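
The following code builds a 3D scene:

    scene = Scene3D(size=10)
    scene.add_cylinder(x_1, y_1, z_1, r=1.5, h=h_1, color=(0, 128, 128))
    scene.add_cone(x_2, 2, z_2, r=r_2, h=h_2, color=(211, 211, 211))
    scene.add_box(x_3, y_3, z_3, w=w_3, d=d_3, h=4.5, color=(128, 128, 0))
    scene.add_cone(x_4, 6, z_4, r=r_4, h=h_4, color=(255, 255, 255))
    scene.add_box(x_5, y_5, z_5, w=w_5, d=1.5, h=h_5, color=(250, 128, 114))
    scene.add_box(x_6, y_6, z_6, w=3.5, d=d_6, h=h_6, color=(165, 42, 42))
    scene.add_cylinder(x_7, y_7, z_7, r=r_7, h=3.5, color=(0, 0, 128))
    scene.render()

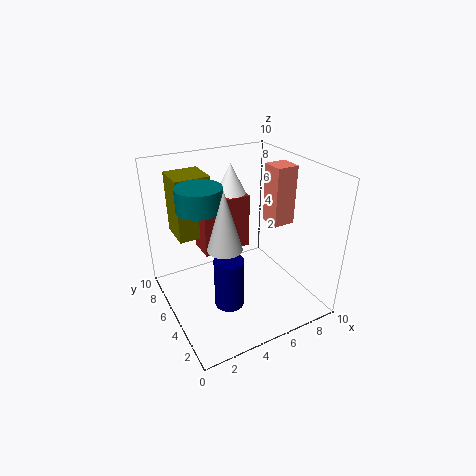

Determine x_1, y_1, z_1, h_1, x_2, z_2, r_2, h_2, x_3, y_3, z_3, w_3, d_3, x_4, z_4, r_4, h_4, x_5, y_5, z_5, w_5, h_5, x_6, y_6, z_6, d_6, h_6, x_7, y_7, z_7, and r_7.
x_1 = 2.5
y_1 = 5.5
z_1 = 7.5
h_1 = 1.5
x_2 = 2.5
z_2 = 6.5
r_2 = 1
h_2 = 3.5
x_3 = 1.5
y_3 = 7
z_3 = 4.5
w_3 = 2.5
d_3 = 2.5
x_4 = 5
z_4 = 8
r_4 = 1
h_4 = 2
x_5 = 7
y_5 = 3.5
z_5 = 6
w_5 = 1.5
h_5 = 4
x_6 = 3
y_6 = 6
z_6 = 3.5
d_6 = 2
h_6 = 4
x_7 = 3.5
y_7 = 3.5
z_7 = 1
r_7 = 1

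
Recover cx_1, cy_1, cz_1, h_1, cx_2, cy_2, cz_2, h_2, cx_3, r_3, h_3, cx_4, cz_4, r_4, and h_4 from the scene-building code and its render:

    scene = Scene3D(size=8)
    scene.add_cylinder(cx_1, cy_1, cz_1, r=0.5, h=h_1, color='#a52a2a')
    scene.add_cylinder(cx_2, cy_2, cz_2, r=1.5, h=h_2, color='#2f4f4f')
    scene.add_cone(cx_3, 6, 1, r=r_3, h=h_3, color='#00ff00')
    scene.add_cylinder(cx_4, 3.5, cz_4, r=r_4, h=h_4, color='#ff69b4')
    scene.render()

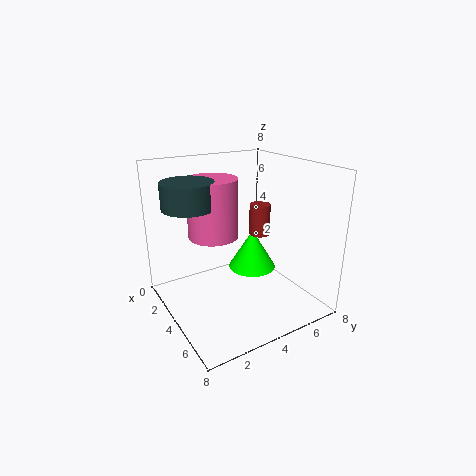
cx_1 = 6; cy_1 = 4; cz_1 = 5; h_1 = 1.5; cx_2 = 2; cy_2 = 2; cz_2 = 5.5; h_2 = 1.5; cx_3 = 2.5; r_3 = 1.5; h_3 = 2.5; cx_4 = 2; cz_4 = 3.5; r_4 = 1.5; h_4 = 3.5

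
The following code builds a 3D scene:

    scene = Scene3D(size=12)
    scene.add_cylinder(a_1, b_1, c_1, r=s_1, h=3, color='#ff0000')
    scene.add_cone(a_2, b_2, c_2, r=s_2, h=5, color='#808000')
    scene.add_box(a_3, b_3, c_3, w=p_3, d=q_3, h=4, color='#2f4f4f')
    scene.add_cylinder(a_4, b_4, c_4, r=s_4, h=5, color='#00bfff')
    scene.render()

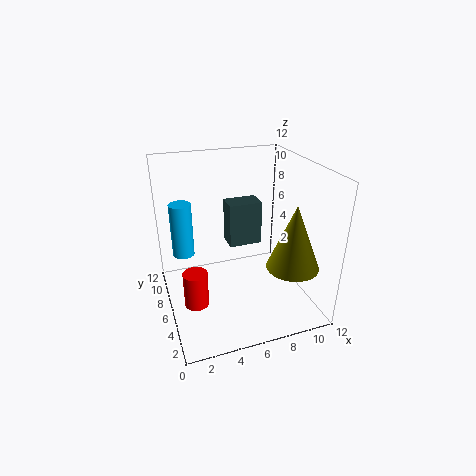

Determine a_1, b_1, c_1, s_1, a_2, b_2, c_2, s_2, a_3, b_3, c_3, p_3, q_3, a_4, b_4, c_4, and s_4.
a_1 = 2, b_1 = 5, c_1 = 1, s_1 = 1, a_2 = 9, b_2 = 2, c_2 = 5, s_2 = 2, a_3 = 6, b_3 = 8, c_3 = 4, p_3 = 3, q_3 = 2, a_4 = 2, b_4 = 10, c_4 = 3, s_4 = 1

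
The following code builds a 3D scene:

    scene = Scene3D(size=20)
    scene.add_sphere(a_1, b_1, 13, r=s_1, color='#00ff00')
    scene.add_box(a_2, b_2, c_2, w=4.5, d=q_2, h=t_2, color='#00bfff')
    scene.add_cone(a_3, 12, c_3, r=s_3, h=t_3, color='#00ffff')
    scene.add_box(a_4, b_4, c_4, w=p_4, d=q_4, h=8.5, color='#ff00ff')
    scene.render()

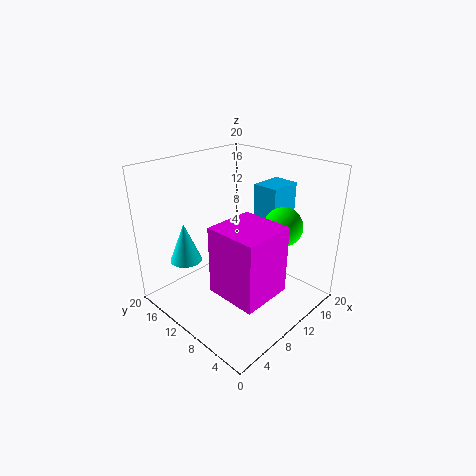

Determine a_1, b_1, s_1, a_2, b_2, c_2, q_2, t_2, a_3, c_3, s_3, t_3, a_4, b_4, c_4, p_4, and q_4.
a_1 = 12
b_1 = 4
s_1 = 2.5
a_2 = 12
b_2 = 5.5
c_2 = 9
q_2 = 3.5
t_2 = 8.5
a_3 = 2.5
c_3 = 9
s_3 = 2
t_3 = 5
a_4 = 2.5
b_4 = 1
c_4 = 6.5
p_4 = 6.5
q_4 = 6.5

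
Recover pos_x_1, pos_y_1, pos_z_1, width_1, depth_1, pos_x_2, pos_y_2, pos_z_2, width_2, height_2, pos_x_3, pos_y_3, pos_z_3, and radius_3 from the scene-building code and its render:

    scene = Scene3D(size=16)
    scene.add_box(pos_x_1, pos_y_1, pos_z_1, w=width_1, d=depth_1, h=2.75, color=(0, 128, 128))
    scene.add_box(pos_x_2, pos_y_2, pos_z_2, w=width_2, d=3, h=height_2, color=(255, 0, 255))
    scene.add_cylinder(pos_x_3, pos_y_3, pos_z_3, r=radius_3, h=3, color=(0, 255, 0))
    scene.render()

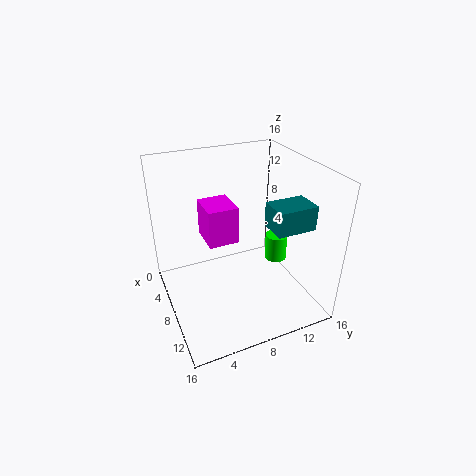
pos_x_1 = 8.5; pos_y_1 = 11; pos_z_1 = 9.25; width_1 = 3.25; depth_1 = 4.5; pos_x_2 = 7.5; pos_y_2 = 3.75; pos_z_2 = 9.5; width_2 = 3.5; height_2 = 3.75; pos_x_3 = 8.75; pos_y_3 = 12.5; pos_z_3 = 4.75; radius_3 = 1.25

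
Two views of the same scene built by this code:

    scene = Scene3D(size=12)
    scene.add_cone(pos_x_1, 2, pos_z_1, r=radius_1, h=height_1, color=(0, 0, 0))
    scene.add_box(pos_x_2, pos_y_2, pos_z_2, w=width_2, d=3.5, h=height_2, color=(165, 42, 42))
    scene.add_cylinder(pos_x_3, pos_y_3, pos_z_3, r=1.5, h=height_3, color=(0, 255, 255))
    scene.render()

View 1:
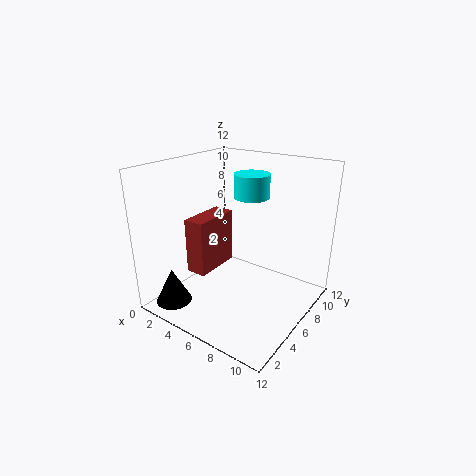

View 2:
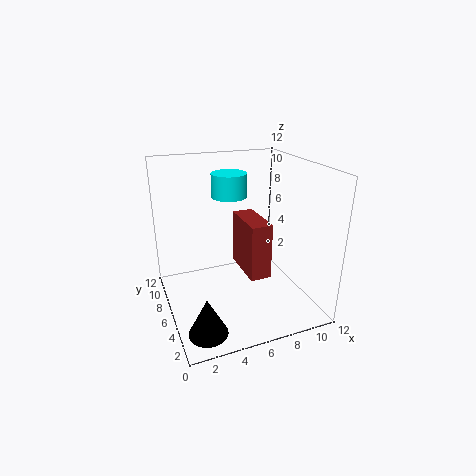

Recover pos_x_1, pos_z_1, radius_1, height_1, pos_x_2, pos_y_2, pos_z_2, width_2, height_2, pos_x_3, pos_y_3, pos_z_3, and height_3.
pos_x_1 = 2; pos_z_1 = 0.5; radius_1 = 1.5; height_1 = 3; pos_x_2 = 5; pos_y_2 = 1; pos_z_2 = 5; width_2 = 1.5; height_2 = 4; pos_x_3 = 6; pos_y_3 = 8; pos_z_3 = 9; height_3 = 2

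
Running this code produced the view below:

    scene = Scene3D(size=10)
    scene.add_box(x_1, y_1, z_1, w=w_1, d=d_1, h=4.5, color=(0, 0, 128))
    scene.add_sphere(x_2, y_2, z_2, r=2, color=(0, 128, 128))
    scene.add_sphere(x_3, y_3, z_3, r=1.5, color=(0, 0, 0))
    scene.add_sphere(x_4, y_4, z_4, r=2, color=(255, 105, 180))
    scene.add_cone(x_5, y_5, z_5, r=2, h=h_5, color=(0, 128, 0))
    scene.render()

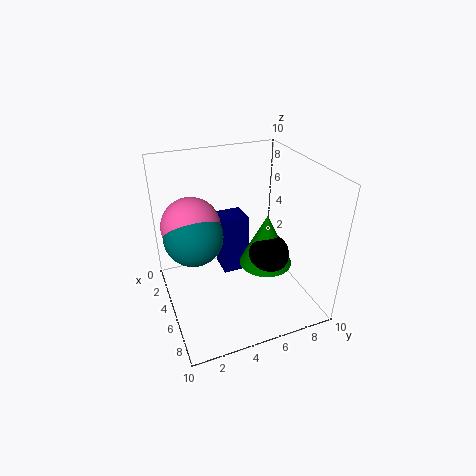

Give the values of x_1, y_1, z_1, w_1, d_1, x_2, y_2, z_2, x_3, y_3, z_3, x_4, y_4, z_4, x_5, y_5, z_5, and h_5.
x_1 = 1.5; y_1 = 4.5; z_1 = 1; w_1 = 2; d_1 = 2; x_2 = 4.5; y_2 = 2; z_2 = 5.5; x_3 = 5; y_3 = 7.5; z_3 = 3; x_4 = 4; y_4 = 2; z_4 = 6; x_5 = 4.5; y_5 = 7.5; z_5 = 2; h_5 = 4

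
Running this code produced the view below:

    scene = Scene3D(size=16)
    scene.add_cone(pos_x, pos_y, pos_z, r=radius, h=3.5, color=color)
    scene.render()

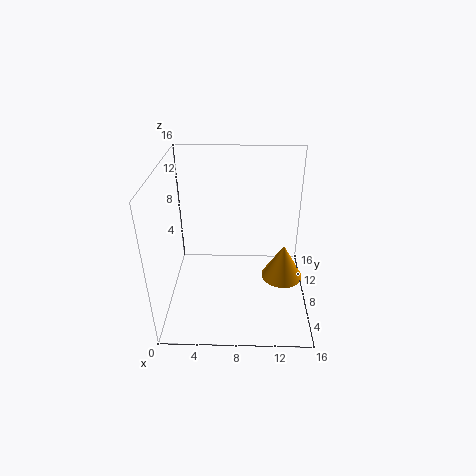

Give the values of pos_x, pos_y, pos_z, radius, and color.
pos_x = 12.5; pos_y = 3.5; pos_z = 6.5; radius = 2; color = 'orange'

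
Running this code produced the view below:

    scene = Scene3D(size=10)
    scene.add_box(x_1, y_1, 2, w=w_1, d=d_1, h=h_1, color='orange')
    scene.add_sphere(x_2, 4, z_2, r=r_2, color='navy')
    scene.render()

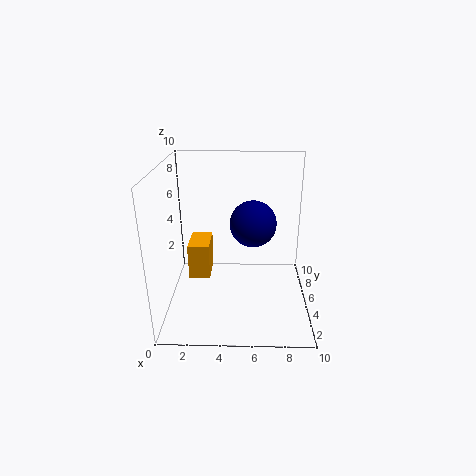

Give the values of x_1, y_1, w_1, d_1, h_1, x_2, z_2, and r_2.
x_1 = 1.5, y_1 = 4.5, w_1 = 1.5, d_1 = 2.5, h_1 = 2.5, x_2 = 6, z_2 = 6.5, r_2 = 1.5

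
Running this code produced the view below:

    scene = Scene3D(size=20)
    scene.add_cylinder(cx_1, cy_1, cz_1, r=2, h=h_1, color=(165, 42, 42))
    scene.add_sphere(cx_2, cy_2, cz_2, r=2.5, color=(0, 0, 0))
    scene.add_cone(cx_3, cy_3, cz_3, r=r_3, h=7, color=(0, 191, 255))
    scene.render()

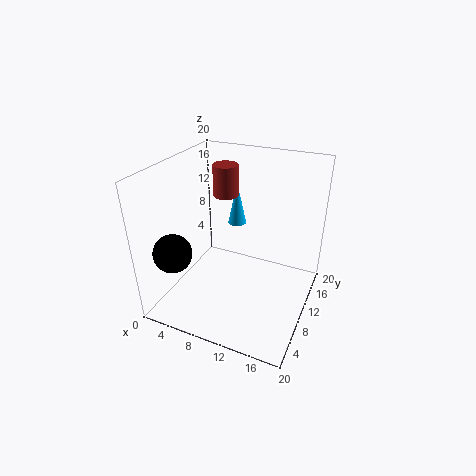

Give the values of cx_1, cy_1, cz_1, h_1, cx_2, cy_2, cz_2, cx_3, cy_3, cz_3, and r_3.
cx_1 = 4.5; cy_1 = 17.5; cz_1 = 12.5; h_1 = 5; cx_2 = 4; cy_2 = 3; cz_2 = 10; cx_3 = 6; cy_3 = 18.5; cz_3 = 7.5; r_3 = 1.5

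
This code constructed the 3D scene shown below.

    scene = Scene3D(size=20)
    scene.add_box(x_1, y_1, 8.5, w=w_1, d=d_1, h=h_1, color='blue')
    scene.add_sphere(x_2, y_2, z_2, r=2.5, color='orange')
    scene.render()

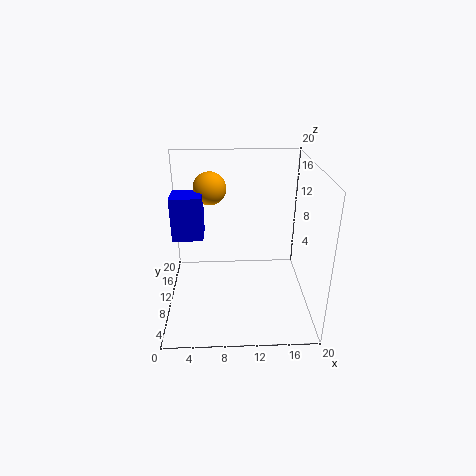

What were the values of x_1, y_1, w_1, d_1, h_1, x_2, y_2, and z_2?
x_1 = 0.5
y_1 = 12
w_1 = 4.5
d_1 = 4
h_1 = 6.5
x_2 = 6
y_2 = 16.5
z_2 = 15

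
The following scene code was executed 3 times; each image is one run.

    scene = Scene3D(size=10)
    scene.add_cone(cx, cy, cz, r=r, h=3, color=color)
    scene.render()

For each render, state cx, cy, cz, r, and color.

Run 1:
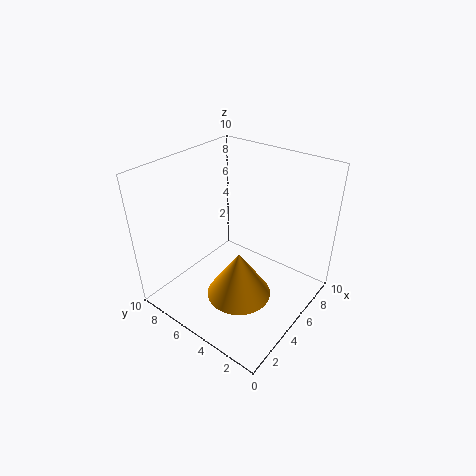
cx = 2.5, cy = 3, cz = 3, r = 2, color = 'orange'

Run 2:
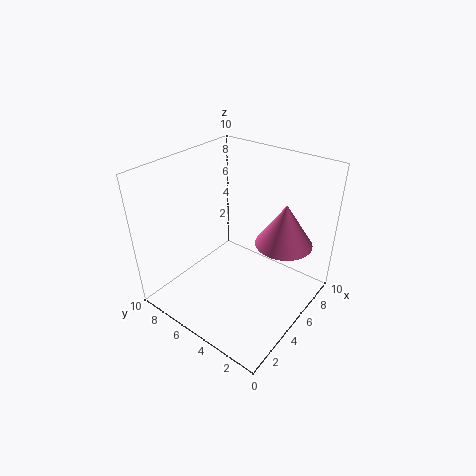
cx = 7, cy = 2.5, cz = 4.5, r = 2, color = 'hotpink'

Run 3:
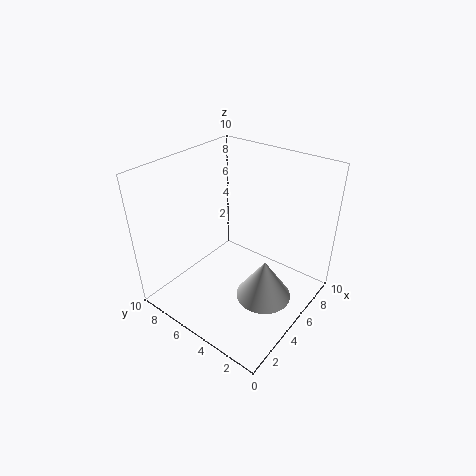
cx = 5.5, cy = 3, cz = 0.5, r = 2, color = 'lightgray'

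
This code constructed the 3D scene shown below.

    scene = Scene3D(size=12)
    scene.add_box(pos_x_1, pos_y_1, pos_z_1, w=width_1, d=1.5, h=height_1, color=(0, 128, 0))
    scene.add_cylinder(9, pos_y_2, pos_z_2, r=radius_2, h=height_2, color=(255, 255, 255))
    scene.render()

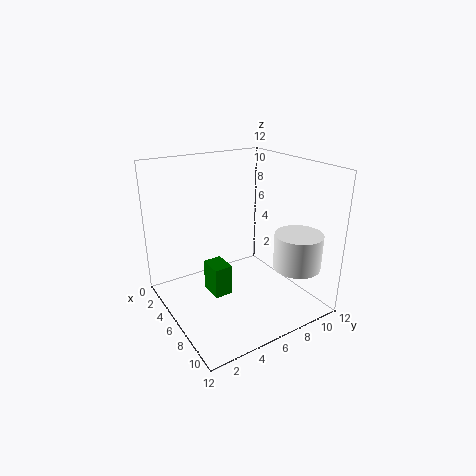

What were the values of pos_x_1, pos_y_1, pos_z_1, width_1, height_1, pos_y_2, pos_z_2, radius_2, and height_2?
pos_x_1 = 5.5, pos_y_1 = 3, pos_z_1 = 2, width_1 = 2, height_1 = 2.5, pos_y_2 = 10, pos_z_2 = 3.5, radius_2 = 2, height_2 = 3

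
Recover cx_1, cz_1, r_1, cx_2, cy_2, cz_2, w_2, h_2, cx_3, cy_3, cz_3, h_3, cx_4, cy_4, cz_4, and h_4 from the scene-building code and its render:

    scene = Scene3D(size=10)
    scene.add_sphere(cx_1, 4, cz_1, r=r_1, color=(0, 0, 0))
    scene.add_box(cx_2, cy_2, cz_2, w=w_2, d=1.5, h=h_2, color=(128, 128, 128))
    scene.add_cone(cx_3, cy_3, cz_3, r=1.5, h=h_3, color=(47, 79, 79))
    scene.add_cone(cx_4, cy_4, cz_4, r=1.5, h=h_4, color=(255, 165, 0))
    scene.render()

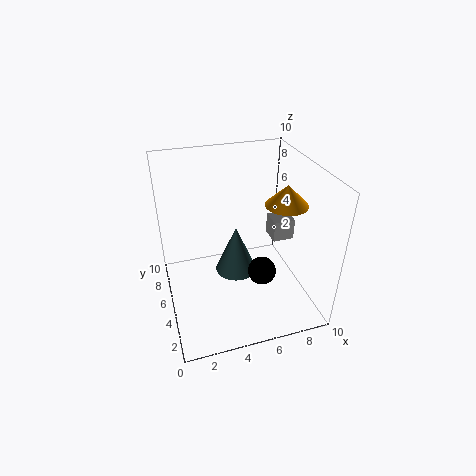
cx_1 = 6.5
cz_1 = 2.5
r_1 = 1
cx_2 = 7.5
cy_2 = 4.5
cz_2 = 4.5
w_2 = 1.5
h_2 = 1.5
cx_3 = 5
cy_3 = 5.5
cz_3 = 2
h_3 = 3.5
cx_4 = 8.5
cy_4 = 5
cz_4 = 7
h_4 = 1.5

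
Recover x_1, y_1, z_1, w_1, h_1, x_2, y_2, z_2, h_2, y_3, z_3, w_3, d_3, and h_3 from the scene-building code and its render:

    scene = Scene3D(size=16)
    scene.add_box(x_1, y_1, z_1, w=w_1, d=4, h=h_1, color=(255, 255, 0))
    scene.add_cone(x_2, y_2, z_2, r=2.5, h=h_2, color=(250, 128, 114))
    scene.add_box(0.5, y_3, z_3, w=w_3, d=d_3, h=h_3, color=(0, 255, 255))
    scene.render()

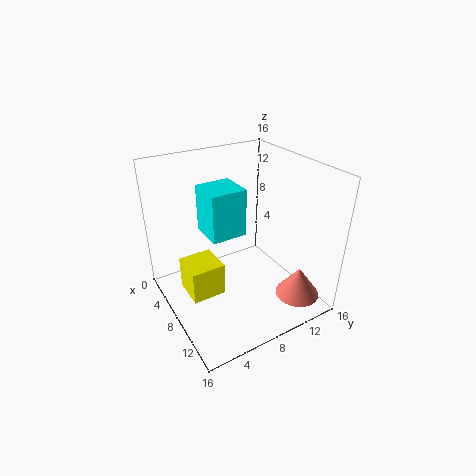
x_1 = 3.5
y_1 = 2.5
z_1 = 0.5
w_1 = 4
h_1 = 4
x_2 = 12.5
y_2 = 13.5
z_2 = 1
h_2 = 3.5
y_3 = 6.5
z_3 = 6
w_3 = 4.5
d_3 = 4.5
h_3 = 6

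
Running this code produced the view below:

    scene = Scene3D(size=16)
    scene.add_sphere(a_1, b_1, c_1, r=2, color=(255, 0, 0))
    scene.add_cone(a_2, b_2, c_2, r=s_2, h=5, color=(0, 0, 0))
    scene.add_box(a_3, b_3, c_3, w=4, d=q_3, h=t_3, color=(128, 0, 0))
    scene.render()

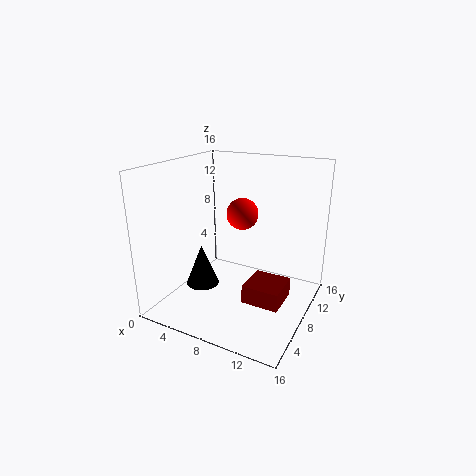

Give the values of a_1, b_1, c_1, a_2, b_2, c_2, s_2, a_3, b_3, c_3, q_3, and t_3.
a_1 = 6
b_1 = 13
c_1 = 9
a_2 = 3
b_2 = 8
c_2 = 1
s_2 = 2
a_3 = 10
b_3 = 5
c_3 = 2
q_3 = 4
t_3 = 2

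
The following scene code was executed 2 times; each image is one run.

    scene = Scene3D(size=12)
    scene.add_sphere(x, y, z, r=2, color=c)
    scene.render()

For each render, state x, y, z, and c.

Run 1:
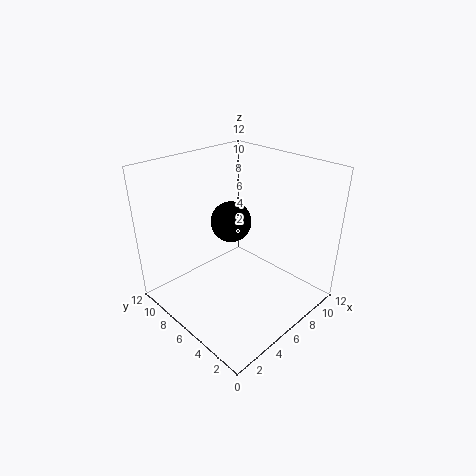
x = 9
y = 10
z = 5
c = 'black'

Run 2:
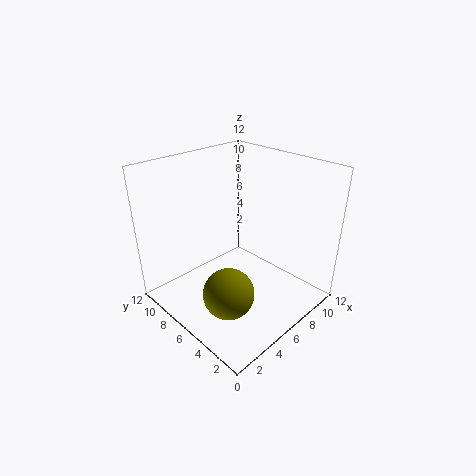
x = 3
y = 4
z = 3
c = 'olive'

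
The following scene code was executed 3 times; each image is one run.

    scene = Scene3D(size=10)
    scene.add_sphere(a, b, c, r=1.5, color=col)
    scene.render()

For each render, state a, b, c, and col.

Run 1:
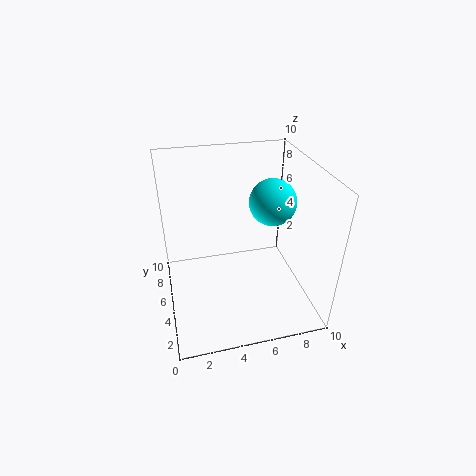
a = 7; b = 4; c = 8; col = 'cyan'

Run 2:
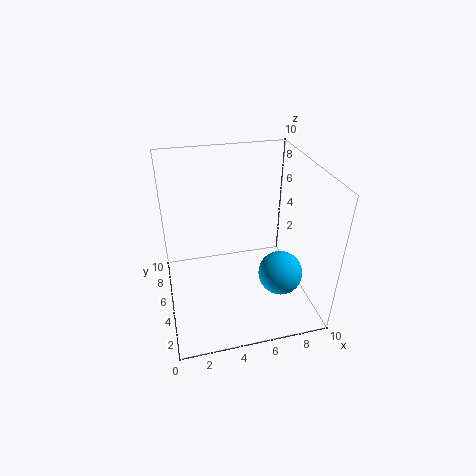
a = 7.5; b = 3; c = 3; col = 'deepskyblue'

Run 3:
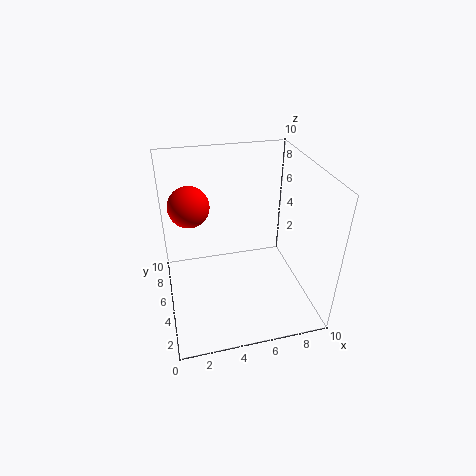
a = 2; b = 7.5; c = 6.5; col = 'red'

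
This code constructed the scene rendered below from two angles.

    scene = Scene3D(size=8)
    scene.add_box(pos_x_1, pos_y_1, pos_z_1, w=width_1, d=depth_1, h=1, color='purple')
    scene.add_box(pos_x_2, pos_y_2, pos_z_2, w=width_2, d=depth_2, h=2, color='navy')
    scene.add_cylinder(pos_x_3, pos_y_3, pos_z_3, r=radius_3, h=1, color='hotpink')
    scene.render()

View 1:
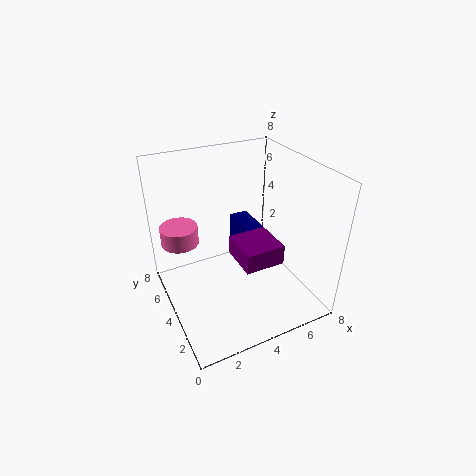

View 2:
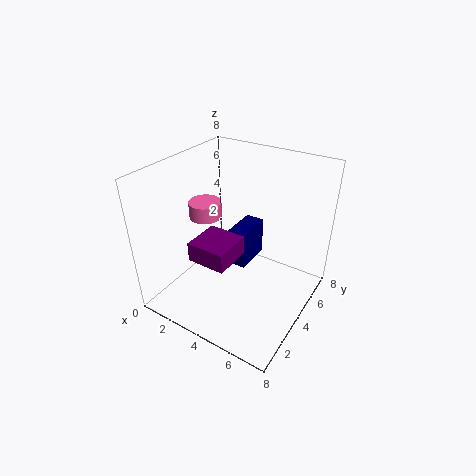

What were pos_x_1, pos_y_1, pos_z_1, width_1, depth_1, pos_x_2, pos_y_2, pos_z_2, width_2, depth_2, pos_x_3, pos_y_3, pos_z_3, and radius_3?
pos_x_1 = 3, pos_y_1 = 1, pos_z_1 = 4, width_1 = 2, depth_1 = 2, pos_x_2 = 4, pos_y_2 = 3, pos_z_2 = 3, width_2 = 1, depth_2 = 2, pos_x_3 = 1, pos_y_3 = 5, pos_z_3 = 4, radius_3 = 1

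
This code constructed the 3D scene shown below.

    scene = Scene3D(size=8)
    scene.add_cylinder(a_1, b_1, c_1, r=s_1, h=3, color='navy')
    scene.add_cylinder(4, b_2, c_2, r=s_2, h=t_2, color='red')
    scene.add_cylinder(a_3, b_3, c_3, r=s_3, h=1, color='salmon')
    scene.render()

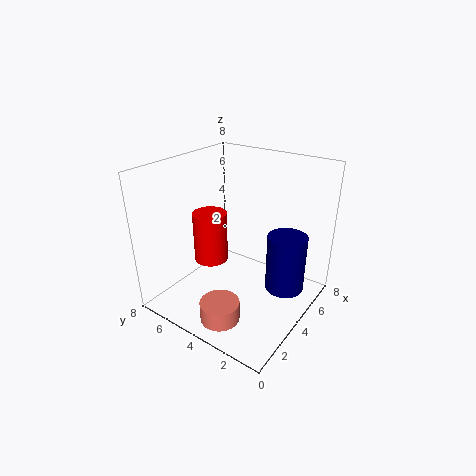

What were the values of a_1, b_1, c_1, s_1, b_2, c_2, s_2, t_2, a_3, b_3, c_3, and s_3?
a_1 = 4; b_1 = 1; c_1 = 2; s_1 = 1; b_2 = 6; c_2 = 2; s_2 = 1; t_2 = 3; a_3 = 1; b_3 = 3; c_3 = 1; s_3 = 1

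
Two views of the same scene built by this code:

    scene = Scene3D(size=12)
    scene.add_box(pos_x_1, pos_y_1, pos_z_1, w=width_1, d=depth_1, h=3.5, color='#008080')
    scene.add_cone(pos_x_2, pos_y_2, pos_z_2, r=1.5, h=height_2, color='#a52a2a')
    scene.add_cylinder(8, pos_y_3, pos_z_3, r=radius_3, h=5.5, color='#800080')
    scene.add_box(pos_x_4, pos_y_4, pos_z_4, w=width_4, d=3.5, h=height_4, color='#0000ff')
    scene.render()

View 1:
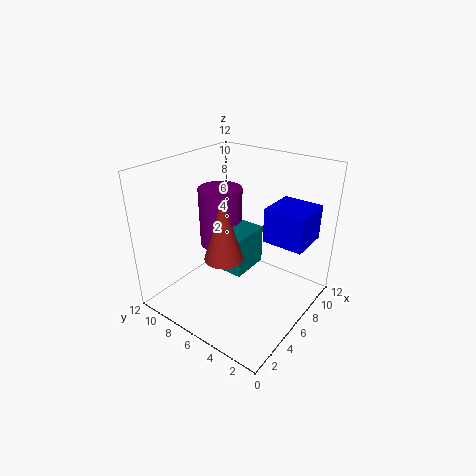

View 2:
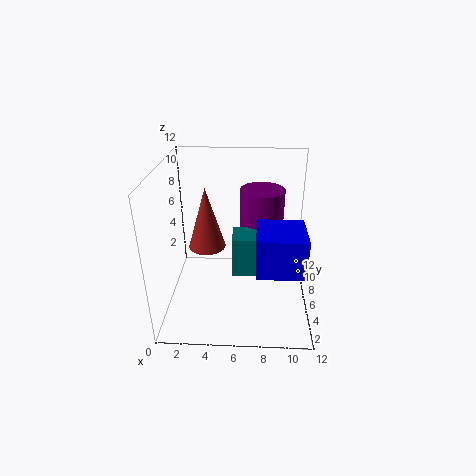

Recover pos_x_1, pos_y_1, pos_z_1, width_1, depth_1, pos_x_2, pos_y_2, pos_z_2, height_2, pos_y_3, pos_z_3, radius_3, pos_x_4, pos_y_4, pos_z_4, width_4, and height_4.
pos_x_1 = 5.5; pos_y_1 = 5.5; pos_z_1 = 2.5; width_1 = 3.5; depth_1 = 2.5; pos_x_2 = 3.5; pos_y_2 = 5.5; pos_z_2 = 5.5; height_2 = 5; pos_y_3 = 9.5; pos_z_3 = 3.5; radius_3 = 2; pos_x_4 = 7.5; pos_y_4 = 1; pos_z_4 = 5.5; width_4 = 3.5; height_4 = 3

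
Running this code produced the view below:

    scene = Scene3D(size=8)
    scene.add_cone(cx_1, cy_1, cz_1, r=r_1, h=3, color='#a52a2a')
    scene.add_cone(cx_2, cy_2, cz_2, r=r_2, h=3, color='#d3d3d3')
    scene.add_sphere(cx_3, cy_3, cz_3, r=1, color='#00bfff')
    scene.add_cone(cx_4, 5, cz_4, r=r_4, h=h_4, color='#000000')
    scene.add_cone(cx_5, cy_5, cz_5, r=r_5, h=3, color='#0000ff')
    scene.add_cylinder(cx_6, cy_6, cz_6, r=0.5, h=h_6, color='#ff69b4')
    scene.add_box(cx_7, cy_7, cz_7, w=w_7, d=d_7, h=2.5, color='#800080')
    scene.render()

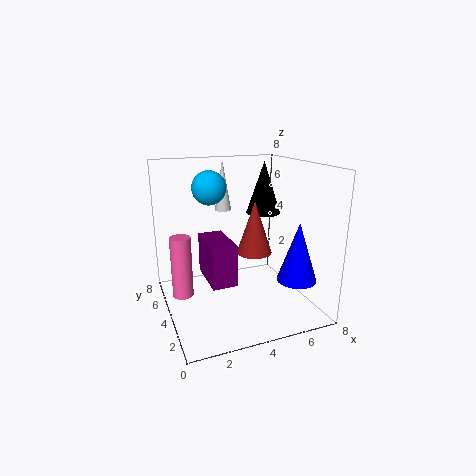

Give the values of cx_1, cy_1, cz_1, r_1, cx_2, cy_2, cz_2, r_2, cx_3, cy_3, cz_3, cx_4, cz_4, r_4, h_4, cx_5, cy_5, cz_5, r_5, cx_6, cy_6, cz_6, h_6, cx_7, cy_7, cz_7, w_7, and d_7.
cx_1 = 5; cy_1 = 4; cz_1 = 3; r_1 = 1; cx_2 = 4; cy_2 = 6.5; cz_2 = 5; r_2 = 0.5; cx_3 = 3; cy_3 = 6; cz_3 = 6.5; cx_4 = 6; cz_4 = 5; r_4 = 1; h_4 = 3; cx_5 = 6; cy_5 = 1; cz_5 = 2.5; r_5 = 1; cx_6 = 0.5; cy_6 = 2.5; cz_6 = 2; h_6 = 3; cx_7 = 2.5; cy_7 = 4; cz_7 = 1; w_7 = 1.5; d_7 = 3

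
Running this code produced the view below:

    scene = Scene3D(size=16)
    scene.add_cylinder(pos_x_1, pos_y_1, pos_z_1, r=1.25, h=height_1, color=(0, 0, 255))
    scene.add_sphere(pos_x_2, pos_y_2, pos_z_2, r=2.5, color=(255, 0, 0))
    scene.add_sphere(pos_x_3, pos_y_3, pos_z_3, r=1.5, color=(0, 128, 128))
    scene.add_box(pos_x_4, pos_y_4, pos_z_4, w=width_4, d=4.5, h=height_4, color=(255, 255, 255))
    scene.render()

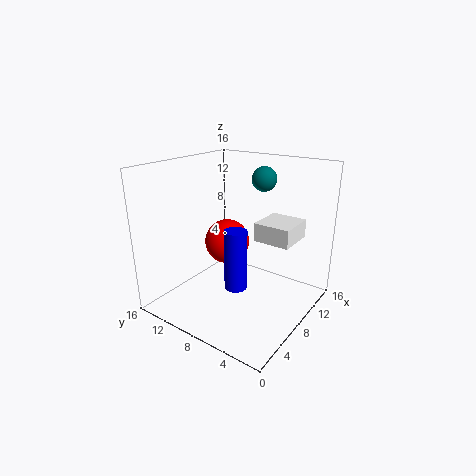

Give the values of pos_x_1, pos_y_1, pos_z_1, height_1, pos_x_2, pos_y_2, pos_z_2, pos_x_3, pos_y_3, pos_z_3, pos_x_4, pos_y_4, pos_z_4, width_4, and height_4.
pos_x_1 = 6.5; pos_y_1 = 7.25; pos_z_1 = 2.75; height_1 = 6.75; pos_x_2 = 8; pos_y_2 = 9.5; pos_z_2 = 7.25; pos_x_3 = 13.75; pos_y_3 = 8.25; pos_z_3 = 13.5; pos_x_4 = 11.25; pos_y_4 = 3.5; pos_z_4 = 6.5; width_4 = 4.75; height_4 = 2.25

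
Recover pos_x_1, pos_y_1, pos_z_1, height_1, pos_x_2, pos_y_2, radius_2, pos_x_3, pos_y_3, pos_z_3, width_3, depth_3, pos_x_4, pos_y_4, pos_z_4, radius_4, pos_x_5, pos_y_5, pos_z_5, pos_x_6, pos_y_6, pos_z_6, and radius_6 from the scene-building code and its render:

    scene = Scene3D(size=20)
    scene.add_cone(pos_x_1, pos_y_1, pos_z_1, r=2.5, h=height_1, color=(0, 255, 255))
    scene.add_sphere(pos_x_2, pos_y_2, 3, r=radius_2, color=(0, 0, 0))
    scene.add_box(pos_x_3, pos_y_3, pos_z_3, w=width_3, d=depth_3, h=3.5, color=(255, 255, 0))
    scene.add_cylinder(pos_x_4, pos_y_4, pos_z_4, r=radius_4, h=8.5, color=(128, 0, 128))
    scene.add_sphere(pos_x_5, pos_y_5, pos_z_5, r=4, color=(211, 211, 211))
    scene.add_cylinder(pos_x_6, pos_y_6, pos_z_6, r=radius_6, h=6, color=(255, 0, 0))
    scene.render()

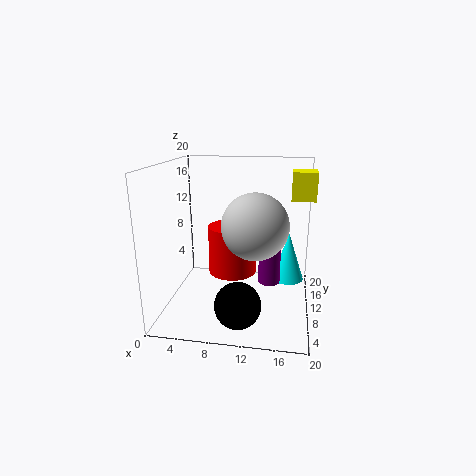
pos_x_1 = 17, pos_y_1 = 16, pos_z_1 = 1.5, height_1 = 7.5, pos_x_2 = 11, pos_y_2 = 4, radius_2 = 3, pos_x_3 = 17, pos_y_3 = 7.5, pos_z_3 = 16, width_3 = 3, depth_3 = 3.5, pos_x_4 = 14.5, pos_y_4 = 9.5, pos_z_4 = 4, radius_4 = 1.5, pos_x_5 = 13, pos_y_5 = 4.5, pos_z_5 = 13.5, pos_x_6 = 10, pos_y_6 = 6, pos_z_6 = 7, radius_6 = 3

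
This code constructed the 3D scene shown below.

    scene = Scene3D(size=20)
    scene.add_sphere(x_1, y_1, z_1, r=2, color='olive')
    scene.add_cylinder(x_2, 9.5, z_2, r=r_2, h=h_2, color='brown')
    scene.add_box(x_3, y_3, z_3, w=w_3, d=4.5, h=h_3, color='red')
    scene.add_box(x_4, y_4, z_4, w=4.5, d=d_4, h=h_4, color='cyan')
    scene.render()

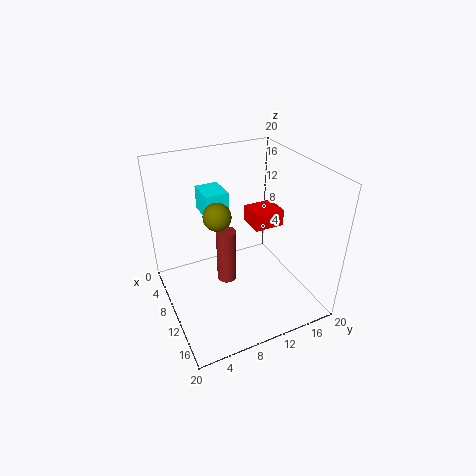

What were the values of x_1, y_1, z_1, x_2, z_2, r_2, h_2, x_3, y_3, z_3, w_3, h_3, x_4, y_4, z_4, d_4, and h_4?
x_1 = 7.5
y_1 = 8
z_1 = 12.5
x_2 = 7
z_2 = 1
r_2 = 1.5
h_2 = 8.5
x_3 = 5
y_3 = 13.5
z_3 = 9.5
w_3 = 4
h_3 = 2.5
x_4 = 1.5
y_4 = 7
z_4 = 11.5
d_4 = 3.5
h_4 = 3.5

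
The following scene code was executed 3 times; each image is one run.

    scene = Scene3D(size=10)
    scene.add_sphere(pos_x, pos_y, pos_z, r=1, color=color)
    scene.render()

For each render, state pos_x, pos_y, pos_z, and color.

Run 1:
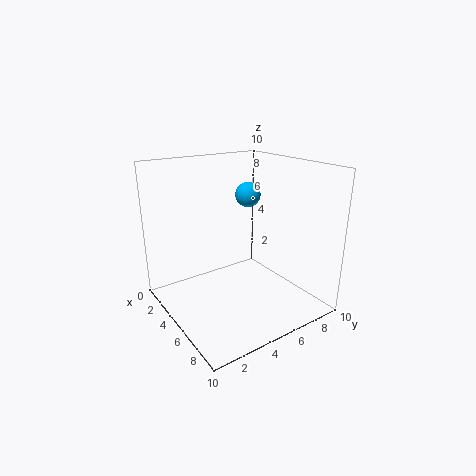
pos_x = 2; pos_y = 8; pos_z = 7; color = 'deepskyblue'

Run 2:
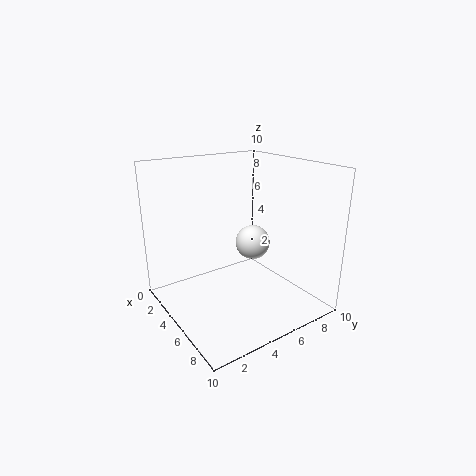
pos_x = 8; pos_y = 4; pos_z = 6; color = 'white'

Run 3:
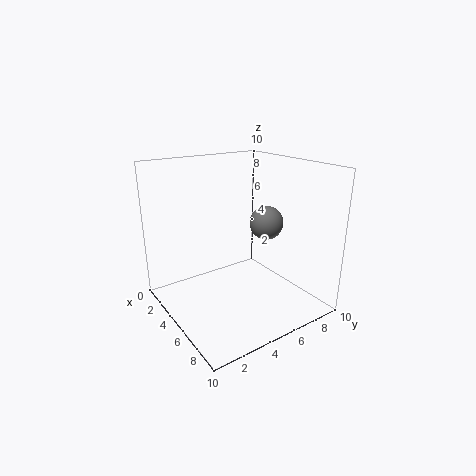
pos_x = 8; pos_y = 5; pos_z = 7; color = 'gray'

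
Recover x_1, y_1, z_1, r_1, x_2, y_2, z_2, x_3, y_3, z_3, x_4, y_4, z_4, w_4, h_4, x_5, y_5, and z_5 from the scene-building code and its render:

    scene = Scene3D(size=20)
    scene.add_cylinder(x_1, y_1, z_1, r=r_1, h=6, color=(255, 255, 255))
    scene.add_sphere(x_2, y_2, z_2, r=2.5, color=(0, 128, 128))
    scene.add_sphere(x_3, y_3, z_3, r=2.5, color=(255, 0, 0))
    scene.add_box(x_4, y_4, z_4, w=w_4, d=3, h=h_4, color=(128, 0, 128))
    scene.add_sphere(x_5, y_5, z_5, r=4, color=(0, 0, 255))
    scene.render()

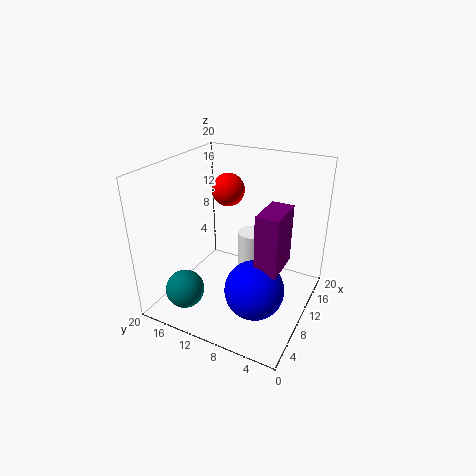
x_1 = 12.5
y_1 = 9
z_1 = 4
r_1 = 2
x_2 = 2.5
y_2 = 14
z_2 = 5
x_3 = 15.5
y_3 = 14.5
z_3 = 14.5
x_4 = 6.5
y_4 = 3
z_4 = 7.5
w_4 = 5.5
h_4 = 8
x_5 = 7
y_5 = 6
z_5 = 4.5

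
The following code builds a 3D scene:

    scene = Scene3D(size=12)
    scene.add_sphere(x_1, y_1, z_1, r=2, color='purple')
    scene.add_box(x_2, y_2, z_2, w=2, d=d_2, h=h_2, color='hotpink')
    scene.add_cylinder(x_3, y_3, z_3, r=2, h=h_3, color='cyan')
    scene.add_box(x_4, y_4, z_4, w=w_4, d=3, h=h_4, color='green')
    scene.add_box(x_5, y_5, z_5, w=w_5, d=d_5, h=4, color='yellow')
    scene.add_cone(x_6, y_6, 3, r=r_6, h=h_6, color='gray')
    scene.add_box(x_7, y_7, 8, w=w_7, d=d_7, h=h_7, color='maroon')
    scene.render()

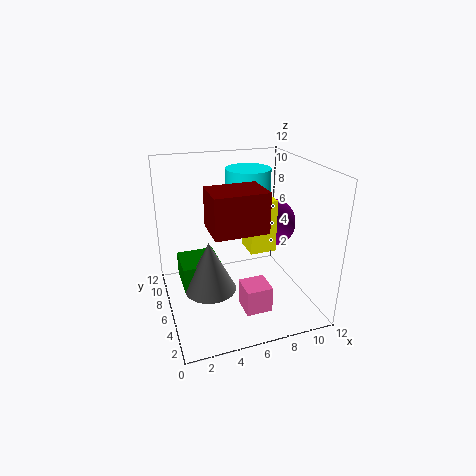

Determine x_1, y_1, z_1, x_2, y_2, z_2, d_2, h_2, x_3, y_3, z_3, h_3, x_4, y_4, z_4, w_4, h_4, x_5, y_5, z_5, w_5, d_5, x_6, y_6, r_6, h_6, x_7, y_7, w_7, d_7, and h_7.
x_1 = 9, y_1 = 6, z_1 = 7, x_2 = 5, y_2 = 1, z_2 = 2, d_2 = 2, h_2 = 2, x_3 = 8, y_3 = 9, z_3 = 9, h_3 = 2, x_4 = 1, y_4 = 4, z_4 = 3, w_4 = 3, h_4 = 2, x_5 = 6, y_5 = 3, z_5 = 6, w_5 = 2, d_5 = 2, x_6 = 3, y_6 = 4, r_6 = 2, h_6 = 4, x_7 = 3, y_7 = 2, w_7 = 4, d_7 = 3, h_7 = 3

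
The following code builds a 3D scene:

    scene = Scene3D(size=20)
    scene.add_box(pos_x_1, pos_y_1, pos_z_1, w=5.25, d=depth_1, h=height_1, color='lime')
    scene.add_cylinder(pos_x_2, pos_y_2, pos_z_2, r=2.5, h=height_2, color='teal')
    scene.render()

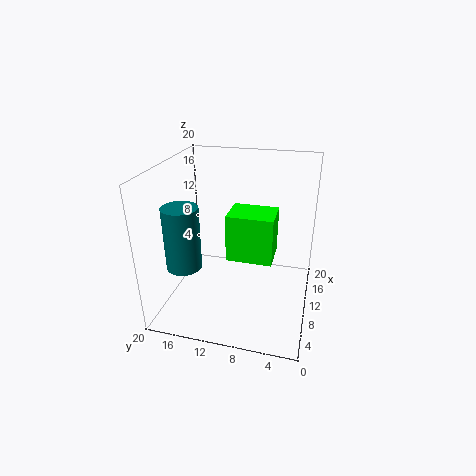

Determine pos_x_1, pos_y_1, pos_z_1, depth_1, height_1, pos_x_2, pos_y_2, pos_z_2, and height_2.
pos_x_1 = 10.5, pos_y_1 = 5.25, pos_z_1 = 5.75, depth_1 = 6.75, height_1 = 7, pos_x_2 = 7.5, pos_y_2 = 17.25, pos_z_2 = 5.75, height_2 = 9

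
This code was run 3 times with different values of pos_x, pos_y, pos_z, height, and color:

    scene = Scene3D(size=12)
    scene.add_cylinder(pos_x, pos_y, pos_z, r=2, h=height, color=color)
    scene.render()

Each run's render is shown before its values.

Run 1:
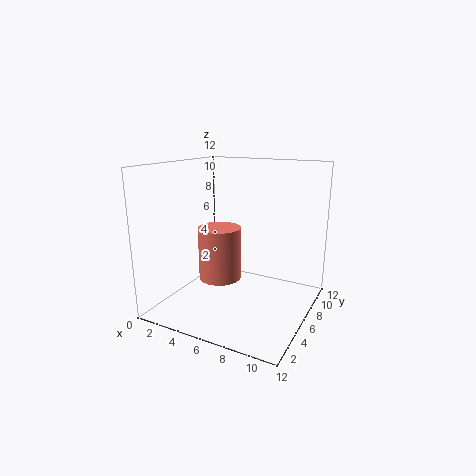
pos_x = 3; pos_y = 8; pos_z = 1; height = 5; color = 'salmon'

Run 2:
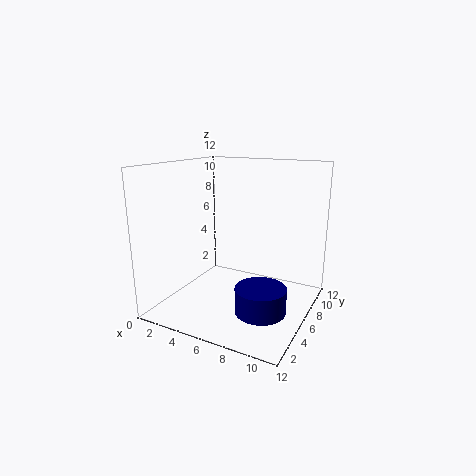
pos_x = 9; pos_y = 4; pos_z = 1; height = 2; color = 'navy'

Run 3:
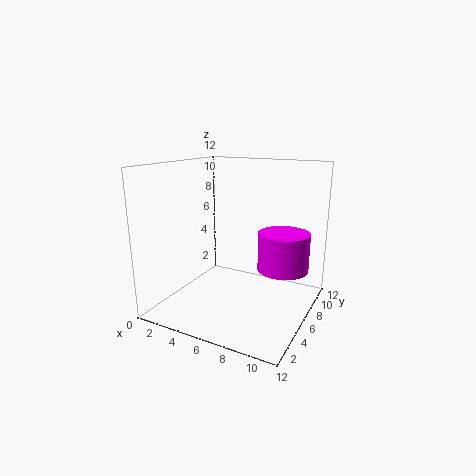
pos_x = 10; pos_y = 6; pos_z = 4; height = 3; color = 'magenta'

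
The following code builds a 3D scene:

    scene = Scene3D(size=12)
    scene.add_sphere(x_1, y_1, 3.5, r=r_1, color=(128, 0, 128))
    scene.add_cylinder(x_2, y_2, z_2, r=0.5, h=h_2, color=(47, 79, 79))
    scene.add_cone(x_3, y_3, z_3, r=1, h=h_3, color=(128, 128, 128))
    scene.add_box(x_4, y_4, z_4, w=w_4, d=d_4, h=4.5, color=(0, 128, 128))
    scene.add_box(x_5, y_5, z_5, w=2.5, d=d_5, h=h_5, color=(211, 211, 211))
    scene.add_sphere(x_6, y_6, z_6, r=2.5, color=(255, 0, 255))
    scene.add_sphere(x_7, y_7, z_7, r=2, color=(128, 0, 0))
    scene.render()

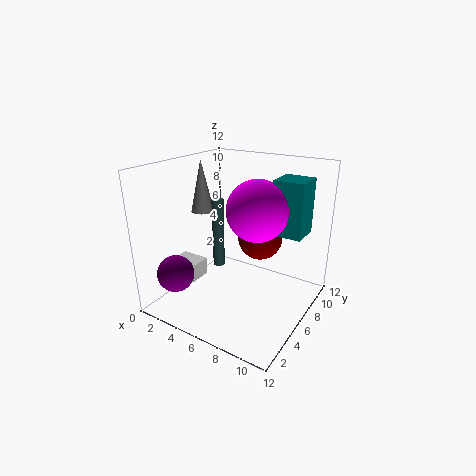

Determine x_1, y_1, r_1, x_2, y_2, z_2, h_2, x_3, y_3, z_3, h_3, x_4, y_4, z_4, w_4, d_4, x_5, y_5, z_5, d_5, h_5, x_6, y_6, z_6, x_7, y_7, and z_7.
x_1 = 2.5, y_1 = 2, r_1 = 1.5, x_2 = 4, y_2 = 6, z_2 = 3, h_2 = 6, x_3 = 2, y_3 = 6.5, z_3 = 7.5, h_3 = 4.5, x_4 = 8.5, y_4 = 7, z_4 = 6.5, w_4 = 2.5, d_4 = 2.5, x_5 = 0.5, y_5 = 3.5, z_5 = 2, d_5 = 2, h_5 = 1.5, x_6 = 7.5, y_6 = 6.5, z_6 = 8.5, x_7 = 6.5, y_7 = 9, z_7 = 5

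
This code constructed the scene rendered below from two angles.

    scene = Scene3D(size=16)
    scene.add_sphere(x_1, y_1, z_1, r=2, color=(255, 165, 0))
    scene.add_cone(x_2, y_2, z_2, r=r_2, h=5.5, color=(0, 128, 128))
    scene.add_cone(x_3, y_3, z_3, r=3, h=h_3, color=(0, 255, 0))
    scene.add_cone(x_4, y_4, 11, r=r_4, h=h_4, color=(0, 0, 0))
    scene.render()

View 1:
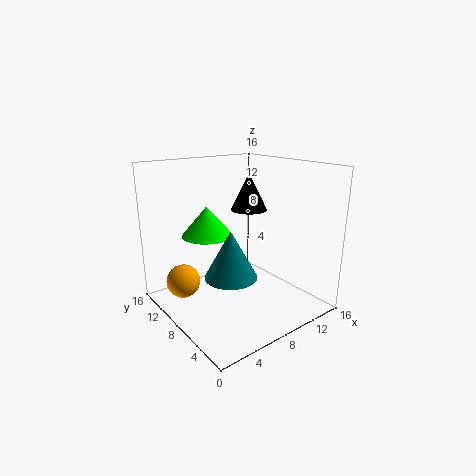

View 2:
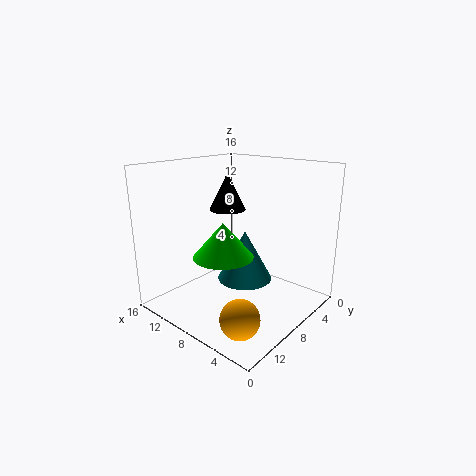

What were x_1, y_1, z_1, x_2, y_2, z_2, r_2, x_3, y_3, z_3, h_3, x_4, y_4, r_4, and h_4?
x_1 = 3.5, y_1 = 13, z_1 = 2, x_2 = 7, y_2 = 8, z_2 = 3.5, r_2 = 3, x_3 = 6.5, y_3 = 12, z_3 = 7.5, h_3 = 3.5, x_4 = 9.5, y_4 = 8, r_4 = 2, h_4 = 4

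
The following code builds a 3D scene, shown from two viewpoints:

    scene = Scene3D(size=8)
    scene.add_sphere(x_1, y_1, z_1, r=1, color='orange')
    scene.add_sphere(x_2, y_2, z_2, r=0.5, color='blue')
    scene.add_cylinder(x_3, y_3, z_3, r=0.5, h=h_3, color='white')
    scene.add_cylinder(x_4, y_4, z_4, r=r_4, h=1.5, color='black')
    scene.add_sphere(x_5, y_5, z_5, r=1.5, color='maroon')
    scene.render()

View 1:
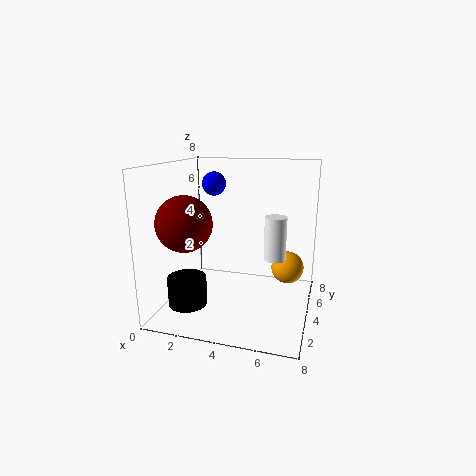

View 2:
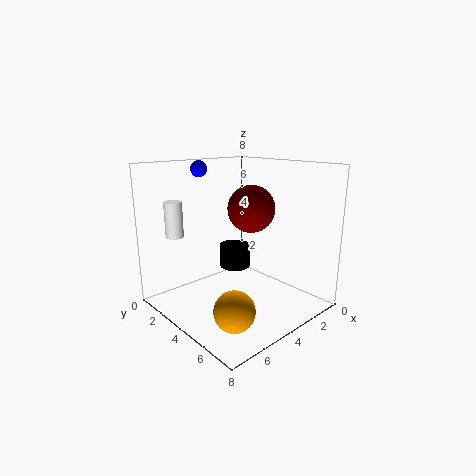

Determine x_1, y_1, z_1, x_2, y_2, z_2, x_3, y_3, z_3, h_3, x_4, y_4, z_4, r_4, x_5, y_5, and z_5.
x_1 = 6.5, y_1 = 6.5, z_1 = 1.5, x_2 = 4, y_2 = 0.5, z_2 = 7.5, x_3 = 6.5, y_3 = 1.5, z_3 = 4, h_3 = 2, x_4 = 2, y_4 = 1.5, z_4 = 1, r_4 = 1, x_5 = 1.5, y_5 = 2.5, z_5 = 5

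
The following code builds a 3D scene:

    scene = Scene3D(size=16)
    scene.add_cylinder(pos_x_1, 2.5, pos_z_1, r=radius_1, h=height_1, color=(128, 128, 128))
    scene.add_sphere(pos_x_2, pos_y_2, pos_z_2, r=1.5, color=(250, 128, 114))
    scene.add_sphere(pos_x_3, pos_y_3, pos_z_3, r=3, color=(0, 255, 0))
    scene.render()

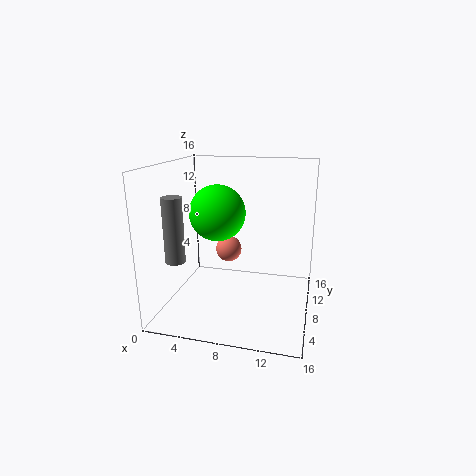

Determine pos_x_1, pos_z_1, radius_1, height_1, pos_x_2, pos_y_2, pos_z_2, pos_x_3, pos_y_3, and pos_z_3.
pos_x_1 = 3; pos_z_1 = 7; radius_1 = 1; height_1 = 6.5; pos_x_2 = 6.5; pos_y_2 = 9.5; pos_z_2 = 6; pos_x_3 = 6; pos_y_3 = 7; pos_z_3 = 11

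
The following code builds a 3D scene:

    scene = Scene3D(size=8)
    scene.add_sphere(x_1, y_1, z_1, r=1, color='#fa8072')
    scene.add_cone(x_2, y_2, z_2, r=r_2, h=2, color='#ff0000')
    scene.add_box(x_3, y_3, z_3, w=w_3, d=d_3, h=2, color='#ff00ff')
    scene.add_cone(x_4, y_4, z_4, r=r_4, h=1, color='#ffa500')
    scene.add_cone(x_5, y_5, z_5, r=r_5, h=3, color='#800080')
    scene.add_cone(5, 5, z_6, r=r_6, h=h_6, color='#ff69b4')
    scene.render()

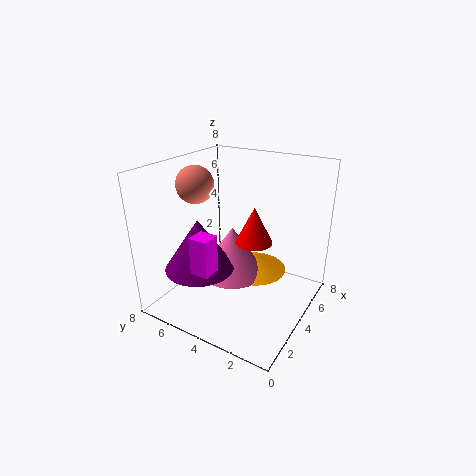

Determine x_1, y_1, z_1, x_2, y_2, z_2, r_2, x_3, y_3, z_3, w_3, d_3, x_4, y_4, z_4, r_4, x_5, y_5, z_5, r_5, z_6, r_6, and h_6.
x_1 = 3
y_1 = 6
z_1 = 7
x_2 = 4
y_2 = 3
z_2 = 4
r_2 = 1
x_3 = 1
y_3 = 4
z_3 = 3
w_3 = 1
d_3 = 1
x_4 = 6
y_4 = 4
z_4 = 1
r_4 = 2
x_5 = 3
y_5 = 6
z_5 = 2
r_5 = 2
z_6 = 1
r_6 = 2
h_6 = 3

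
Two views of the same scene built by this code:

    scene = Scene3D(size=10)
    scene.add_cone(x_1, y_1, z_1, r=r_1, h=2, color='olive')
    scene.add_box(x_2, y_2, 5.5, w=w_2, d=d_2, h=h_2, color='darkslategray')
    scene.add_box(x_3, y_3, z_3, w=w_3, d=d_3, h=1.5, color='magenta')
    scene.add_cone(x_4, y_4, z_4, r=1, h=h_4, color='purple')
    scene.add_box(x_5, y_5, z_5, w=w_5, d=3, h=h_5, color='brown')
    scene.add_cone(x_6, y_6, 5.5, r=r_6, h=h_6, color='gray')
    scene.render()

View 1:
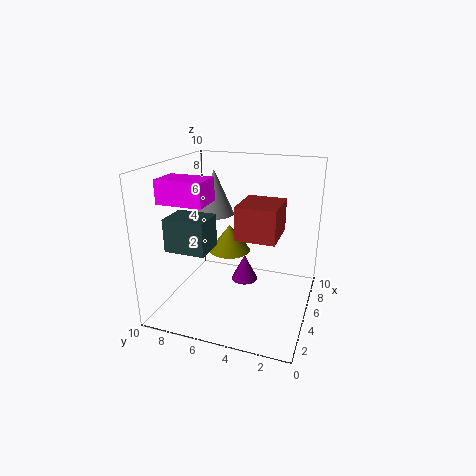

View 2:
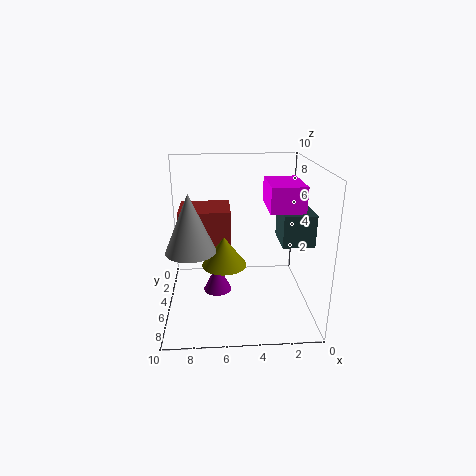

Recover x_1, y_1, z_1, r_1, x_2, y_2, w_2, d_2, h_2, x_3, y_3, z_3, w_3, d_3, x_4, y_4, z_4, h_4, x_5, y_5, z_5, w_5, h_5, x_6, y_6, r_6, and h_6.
x_1 = 6, y_1 = 6, z_1 = 3.5, r_1 = 1.5, x_2 = 0.5, y_2 = 5.5, w_2 = 2, d_2 = 2.5, h_2 = 2, x_3 = 1.5, y_3 = 6, z_3 = 8, w_3 = 2, d_3 = 3, x_4 = 6.5, y_4 = 5, z_4 = 1, h_4 = 2, x_5 = 5.5, y_5 = 2.5, z_5 = 4.5, w_5 = 3.5, h_5 = 2.5, x_6 = 8, y_6 = 8, r_6 = 1.5, h_6 = 3.5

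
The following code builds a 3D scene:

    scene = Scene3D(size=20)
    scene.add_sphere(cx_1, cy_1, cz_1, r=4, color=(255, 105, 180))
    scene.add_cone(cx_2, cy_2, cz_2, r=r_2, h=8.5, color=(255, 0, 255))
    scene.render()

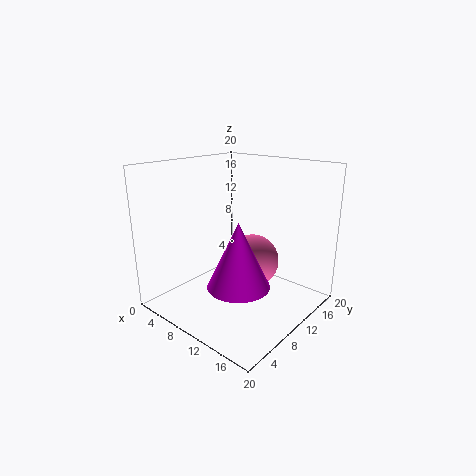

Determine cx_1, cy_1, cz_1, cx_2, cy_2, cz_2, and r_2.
cx_1 = 9.5, cy_1 = 14, cz_1 = 5, cx_2 = 13.5, cy_2 = 6, cz_2 = 5.5, r_2 = 4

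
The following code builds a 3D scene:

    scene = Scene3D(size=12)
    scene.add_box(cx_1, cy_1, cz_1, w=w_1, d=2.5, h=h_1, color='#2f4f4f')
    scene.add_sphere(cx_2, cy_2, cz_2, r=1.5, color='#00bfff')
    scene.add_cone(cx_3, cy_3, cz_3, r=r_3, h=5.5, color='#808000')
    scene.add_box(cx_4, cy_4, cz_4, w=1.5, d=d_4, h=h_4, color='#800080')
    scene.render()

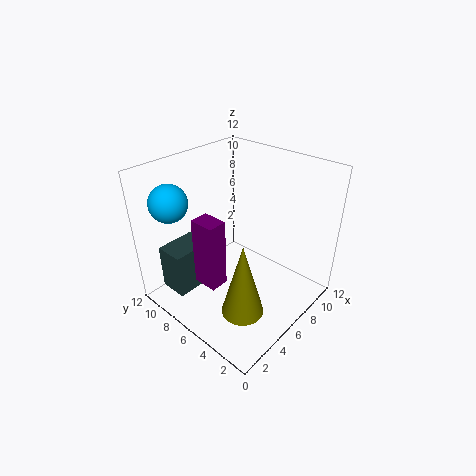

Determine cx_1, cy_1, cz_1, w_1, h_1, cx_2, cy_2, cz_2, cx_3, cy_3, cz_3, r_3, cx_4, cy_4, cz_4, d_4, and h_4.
cx_1 = 1.5, cy_1 = 8.5, cz_1 = 1, w_1 = 3.5, h_1 = 4, cx_2 = 2, cy_2 = 9.5, cz_2 = 9.5, cx_3 = 2, cy_3 = 2, cz_3 = 3.5, r_3 = 1.5, cx_4 = 2, cy_4 = 5, cz_4 = 3.5, d_4 = 2, h_4 = 5.5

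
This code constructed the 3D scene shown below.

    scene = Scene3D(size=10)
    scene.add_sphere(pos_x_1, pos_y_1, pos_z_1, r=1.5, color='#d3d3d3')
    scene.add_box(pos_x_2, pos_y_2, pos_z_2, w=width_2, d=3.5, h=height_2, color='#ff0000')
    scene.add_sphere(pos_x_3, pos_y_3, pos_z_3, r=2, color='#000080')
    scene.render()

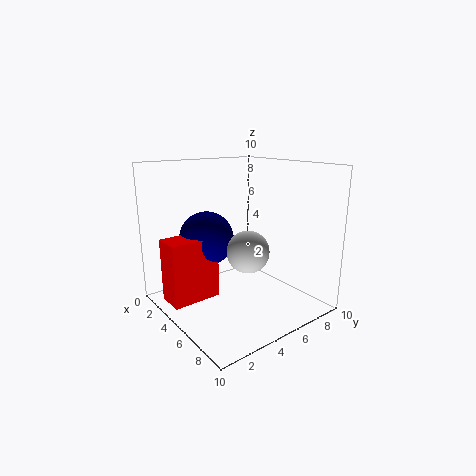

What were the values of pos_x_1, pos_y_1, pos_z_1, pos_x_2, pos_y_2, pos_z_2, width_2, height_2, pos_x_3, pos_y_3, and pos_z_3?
pos_x_1 = 5.5
pos_y_1 = 5.5
pos_z_1 = 4
pos_x_2 = 2
pos_y_2 = 0.5
pos_z_2 = 0.5
width_2 = 2
height_2 = 4.5
pos_x_3 = 2.5
pos_y_3 = 4
pos_z_3 = 4.5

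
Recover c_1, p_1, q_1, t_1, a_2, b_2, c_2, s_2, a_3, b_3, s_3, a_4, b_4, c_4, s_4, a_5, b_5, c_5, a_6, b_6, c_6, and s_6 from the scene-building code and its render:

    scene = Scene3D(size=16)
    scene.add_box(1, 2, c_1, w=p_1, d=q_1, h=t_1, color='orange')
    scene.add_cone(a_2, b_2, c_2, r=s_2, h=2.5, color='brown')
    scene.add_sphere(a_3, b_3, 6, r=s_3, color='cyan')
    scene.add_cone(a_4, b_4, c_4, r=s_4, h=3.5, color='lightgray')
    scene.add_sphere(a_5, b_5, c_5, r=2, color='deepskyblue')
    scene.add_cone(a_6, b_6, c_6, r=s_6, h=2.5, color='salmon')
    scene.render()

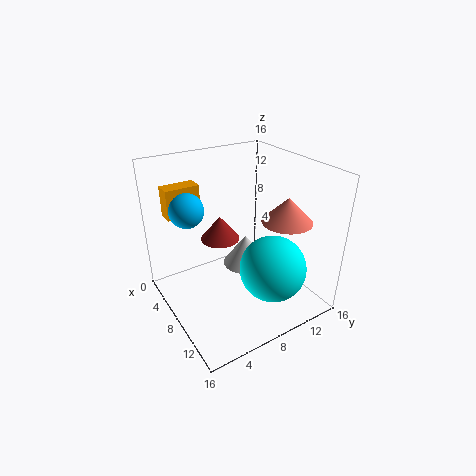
c_1 = 9.5
p_1 = 2
q_1 = 4
t_1 = 3.5
a_2 = 8.5
b_2 = 5.5
c_2 = 9
s_2 = 2
a_3 = 12.5
b_3 = 9.5
s_3 = 3.5
a_4 = 8
b_4 = 9
c_4 = 4.5
s_4 = 2.5
a_5 = 3.5
b_5 = 4
c_5 = 10.5
a_6 = 13
b_6 = 10.5
c_6 = 11.5
s_6 = 2.5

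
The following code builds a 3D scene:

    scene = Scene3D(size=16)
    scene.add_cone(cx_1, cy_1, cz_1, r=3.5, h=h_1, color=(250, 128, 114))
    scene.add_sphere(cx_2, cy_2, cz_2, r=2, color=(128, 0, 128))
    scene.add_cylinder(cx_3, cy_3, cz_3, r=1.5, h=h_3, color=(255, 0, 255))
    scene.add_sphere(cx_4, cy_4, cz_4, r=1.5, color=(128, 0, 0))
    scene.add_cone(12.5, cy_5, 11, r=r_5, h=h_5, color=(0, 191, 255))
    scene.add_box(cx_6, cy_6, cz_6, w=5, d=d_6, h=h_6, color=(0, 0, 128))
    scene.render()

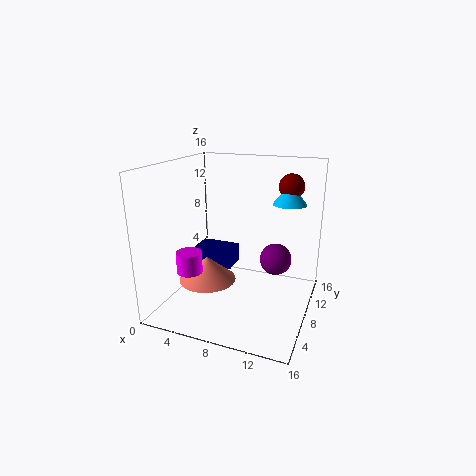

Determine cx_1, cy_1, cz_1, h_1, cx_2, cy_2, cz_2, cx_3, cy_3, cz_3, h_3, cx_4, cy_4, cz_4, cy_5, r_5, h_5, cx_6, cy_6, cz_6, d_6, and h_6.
cx_1 = 3.5, cy_1 = 9, cz_1 = 1.5, h_1 = 3, cx_2 = 11, cy_2 = 13.5, cz_2 = 3.5, cx_3 = 2.5, cy_3 = 6.5, cz_3 = 3.5, h_3 = 2.5, cx_4 = 12.5, cy_4 = 13.5, cz_4 = 13, cy_5 = 13, r_5 = 2, h_5 = 2.5, cx_6 = 0.5, cy_6 = 11.5, cz_6 = 2, d_6 = 3, h_6 = 2.5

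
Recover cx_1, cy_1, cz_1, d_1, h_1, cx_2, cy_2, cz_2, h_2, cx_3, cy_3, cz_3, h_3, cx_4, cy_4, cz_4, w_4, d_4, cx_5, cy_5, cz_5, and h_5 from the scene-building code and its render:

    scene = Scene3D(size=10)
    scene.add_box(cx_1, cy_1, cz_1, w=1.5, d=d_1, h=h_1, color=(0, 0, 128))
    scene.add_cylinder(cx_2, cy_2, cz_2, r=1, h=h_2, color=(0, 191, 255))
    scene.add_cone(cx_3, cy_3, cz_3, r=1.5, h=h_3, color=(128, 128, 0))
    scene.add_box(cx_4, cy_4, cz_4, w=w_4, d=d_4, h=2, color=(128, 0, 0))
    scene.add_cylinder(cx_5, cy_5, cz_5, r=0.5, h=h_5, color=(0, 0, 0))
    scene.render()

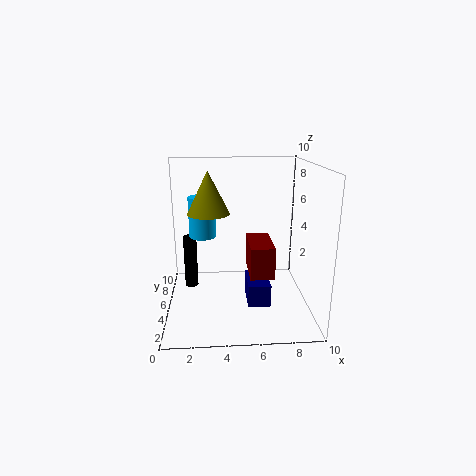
cx_1 = 5.5, cy_1 = 2.5, cz_1 = 1, d_1 = 2.5, h_1 = 1.5, cx_2 = 2.5, cy_2 = 7, cz_2 = 4.5, h_2 = 3, cx_3 = 3, cy_3 = 6, cz_3 = 6.5, h_3 = 3, cx_4 = 5.5, cy_4 = 1.5, cz_4 = 3.5, w_4 = 1.5, d_4 = 3, cx_5 = 1.5, cy_5 = 7, cz_5 = 0.5, h_5 = 4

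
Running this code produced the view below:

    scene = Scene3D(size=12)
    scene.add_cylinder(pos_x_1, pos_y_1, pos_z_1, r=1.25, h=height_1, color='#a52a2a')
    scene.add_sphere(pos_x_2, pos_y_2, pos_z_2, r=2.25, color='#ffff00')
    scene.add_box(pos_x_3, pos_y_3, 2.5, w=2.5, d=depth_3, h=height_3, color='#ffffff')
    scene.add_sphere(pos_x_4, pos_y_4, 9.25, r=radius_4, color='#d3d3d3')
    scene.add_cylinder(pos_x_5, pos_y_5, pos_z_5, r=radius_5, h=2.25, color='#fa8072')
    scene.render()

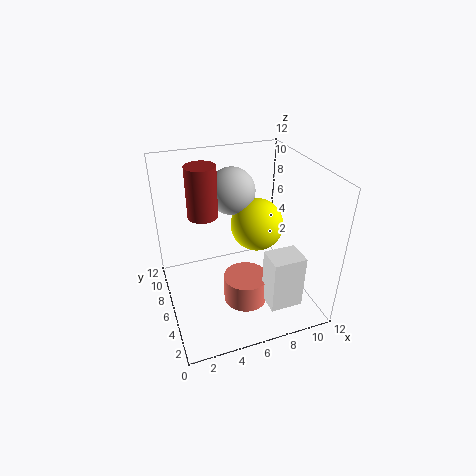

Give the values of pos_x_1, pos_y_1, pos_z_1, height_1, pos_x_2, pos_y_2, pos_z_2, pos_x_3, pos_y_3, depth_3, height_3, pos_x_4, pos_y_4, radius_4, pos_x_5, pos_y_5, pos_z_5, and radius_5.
pos_x_1 = 3.5, pos_y_1 = 7.5, pos_z_1 = 7.75, height_1 = 4.25, pos_x_2 = 8, pos_y_2 = 6.75, pos_z_2 = 6.5, pos_x_3 = 6.75, pos_y_3 = 0.5, depth_3 = 2, height_3 = 4.25, pos_x_4 = 6.25, pos_y_4 = 8.25, radius_4 = 2, pos_x_5 = 5.75, pos_y_5 = 3.5, pos_z_5 = 1.75, radius_5 = 1.75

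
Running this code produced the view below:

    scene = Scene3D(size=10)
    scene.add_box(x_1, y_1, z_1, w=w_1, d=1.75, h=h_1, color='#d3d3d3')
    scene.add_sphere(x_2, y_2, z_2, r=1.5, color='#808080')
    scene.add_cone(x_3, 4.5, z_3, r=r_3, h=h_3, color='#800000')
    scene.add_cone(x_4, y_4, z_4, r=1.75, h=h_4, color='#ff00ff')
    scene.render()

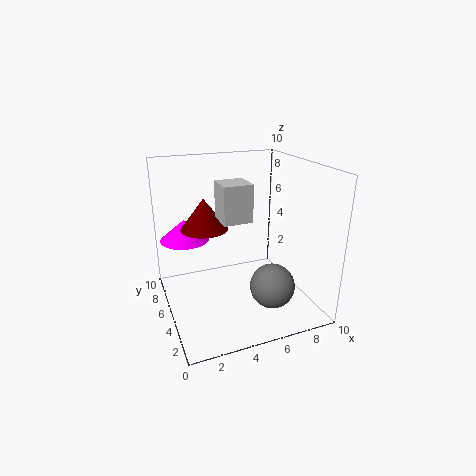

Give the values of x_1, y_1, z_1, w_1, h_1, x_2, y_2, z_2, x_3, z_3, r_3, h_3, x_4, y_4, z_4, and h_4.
x_1 = 3
y_1 = 2
z_1 = 7.25
w_1 = 1.75
h_1 = 2.25
x_2 = 6.5
y_2 = 2.5
z_2 = 2.25
x_3 = 2.5
z_3 = 6.25
r_3 = 1.5
h_3 = 2
x_4 = 1.75
y_4 = 7.25
z_4 = 4.5
h_4 = 1.5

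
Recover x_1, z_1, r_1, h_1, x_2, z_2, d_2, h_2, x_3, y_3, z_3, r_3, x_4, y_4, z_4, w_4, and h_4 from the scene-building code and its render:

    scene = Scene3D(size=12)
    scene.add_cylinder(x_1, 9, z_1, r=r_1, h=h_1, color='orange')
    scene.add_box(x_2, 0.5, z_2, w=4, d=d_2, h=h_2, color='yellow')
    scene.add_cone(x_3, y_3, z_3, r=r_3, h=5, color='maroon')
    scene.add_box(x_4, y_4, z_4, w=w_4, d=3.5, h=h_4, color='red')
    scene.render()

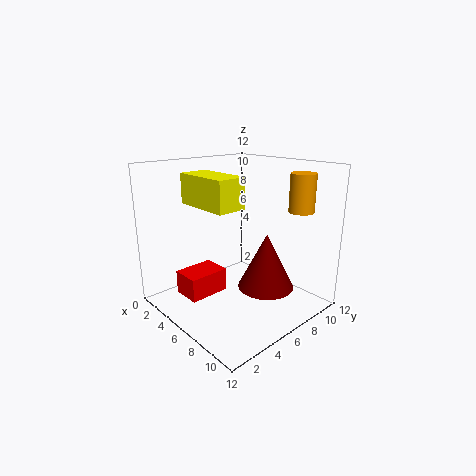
x_1 = 10
z_1 = 8.5
r_1 = 1
h_1 = 3
x_2 = 6.5
z_2 = 10
d_2 = 2
h_2 = 2
x_3 = 7
y_3 = 8.5
z_3 = 1
r_3 = 2.5
x_4 = 2.5
y_4 = 2
z_4 = 1
w_4 = 2.5
h_4 = 2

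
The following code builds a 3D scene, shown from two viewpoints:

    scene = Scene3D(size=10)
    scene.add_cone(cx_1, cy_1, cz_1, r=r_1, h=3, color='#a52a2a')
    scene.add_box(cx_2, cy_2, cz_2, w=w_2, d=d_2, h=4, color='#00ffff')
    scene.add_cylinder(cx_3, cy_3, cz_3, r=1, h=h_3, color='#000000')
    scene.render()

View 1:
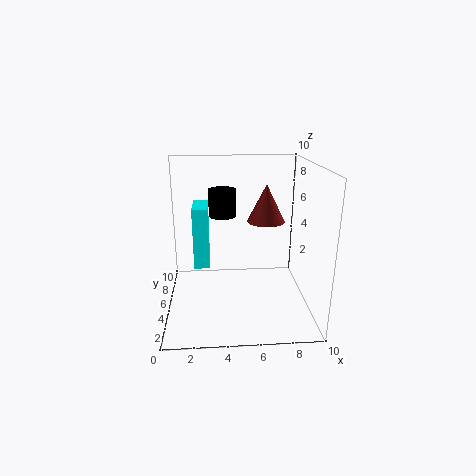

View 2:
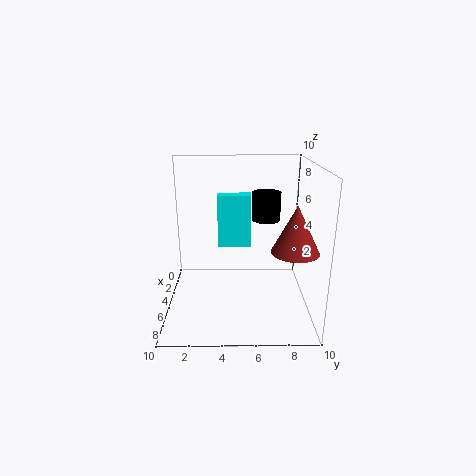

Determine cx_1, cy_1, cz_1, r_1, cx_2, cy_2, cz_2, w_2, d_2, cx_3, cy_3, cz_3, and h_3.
cx_1 = 7.5
cy_1 = 8.5
cz_1 = 5
r_1 = 1.5
cx_2 = 2
cy_2 = 3.5
cz_2 = 3.5
w_2 = 1
d_2 = 2.5
cx_3 = 4
cy_3 = 7
cz_3 = 6
h_3 = 2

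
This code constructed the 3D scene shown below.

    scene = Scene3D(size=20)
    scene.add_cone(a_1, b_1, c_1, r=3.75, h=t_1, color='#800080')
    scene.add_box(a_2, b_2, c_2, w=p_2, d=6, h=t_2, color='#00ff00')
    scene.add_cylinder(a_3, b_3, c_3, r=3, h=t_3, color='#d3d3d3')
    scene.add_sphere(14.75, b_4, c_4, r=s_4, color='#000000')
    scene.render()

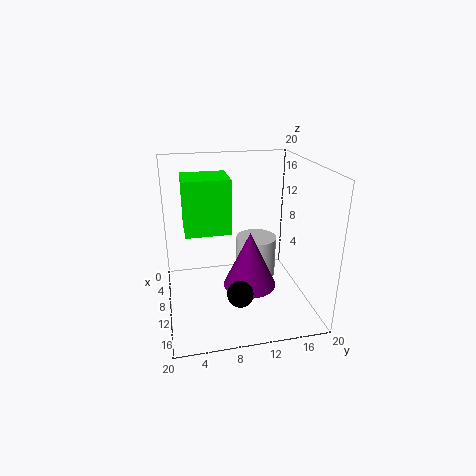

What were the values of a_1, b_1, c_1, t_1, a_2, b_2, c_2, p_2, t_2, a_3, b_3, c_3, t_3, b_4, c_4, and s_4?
a_1 = 11
b_1 = 11.5
c_1 = 3
t_1 = 8
a_2 = 6.75
b_2 = 2.75
c_2 = 11.5
p_2 = 5.25
t_2 = 7.25
a_3 = 7
b_3 = 13.5
c_3 = 2.5
t_3 = 6
b_4 = 9.25
c_4 = 4
s_4 = 1.75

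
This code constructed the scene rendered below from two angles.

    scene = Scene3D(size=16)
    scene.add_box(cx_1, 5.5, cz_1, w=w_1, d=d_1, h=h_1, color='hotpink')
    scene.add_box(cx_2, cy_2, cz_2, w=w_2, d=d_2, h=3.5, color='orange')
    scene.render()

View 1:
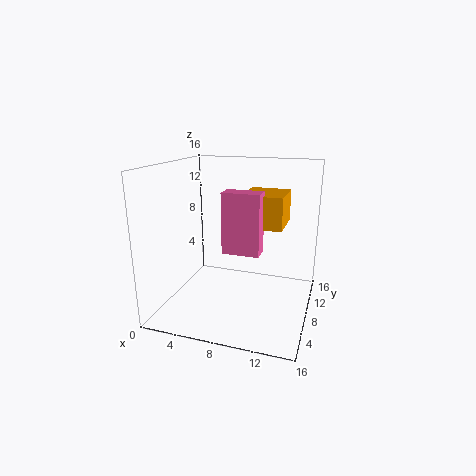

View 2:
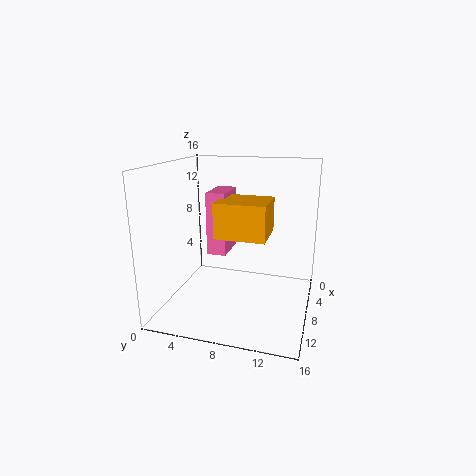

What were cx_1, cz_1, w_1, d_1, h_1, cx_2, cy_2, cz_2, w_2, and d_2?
cx_1 = 7, cz_1 = 7, w_1 = 4, d_1 = 2, h_1 = 6.5, cx_2 = 8.5, cy_2 = 7, cz_2 = 9.5, w_2 = 4.5, d_2 = 5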